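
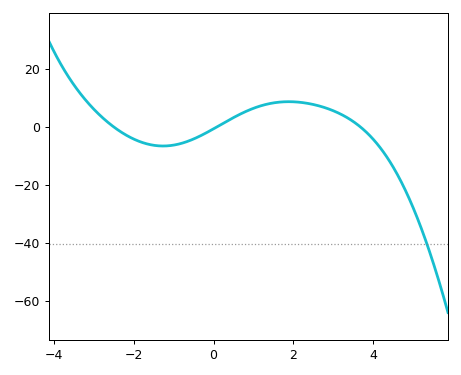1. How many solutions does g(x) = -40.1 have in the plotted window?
1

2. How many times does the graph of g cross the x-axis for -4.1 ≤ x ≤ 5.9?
3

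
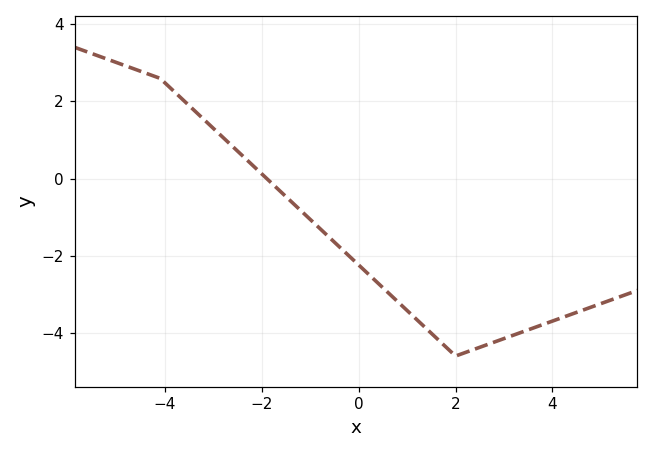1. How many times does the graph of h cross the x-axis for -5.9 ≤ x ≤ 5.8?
1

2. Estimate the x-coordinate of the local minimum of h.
2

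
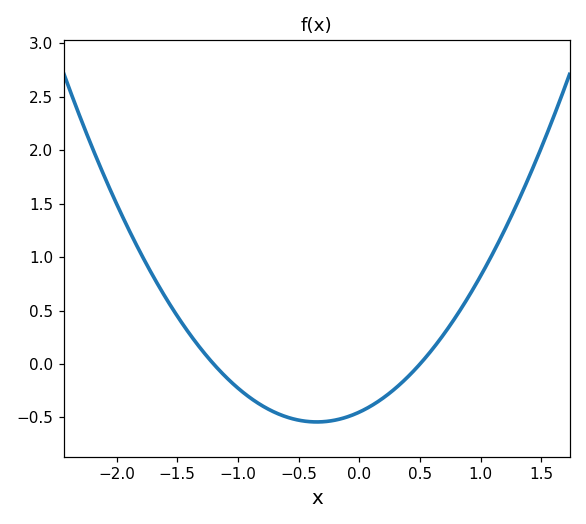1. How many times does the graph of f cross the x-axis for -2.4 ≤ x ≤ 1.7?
2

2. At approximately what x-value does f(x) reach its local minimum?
-0.35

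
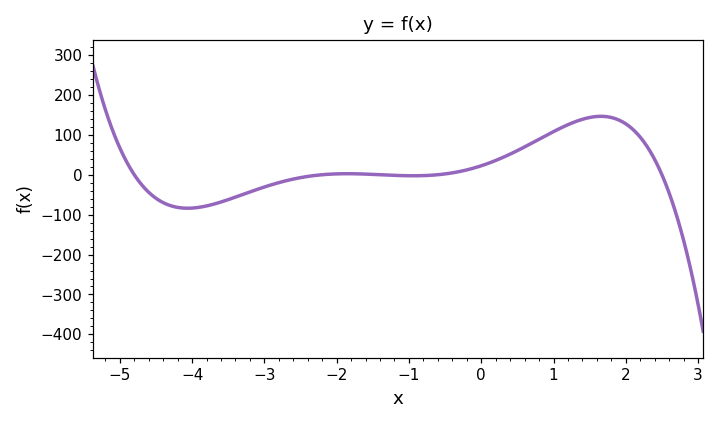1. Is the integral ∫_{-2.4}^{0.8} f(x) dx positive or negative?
positive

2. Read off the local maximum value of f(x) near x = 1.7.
146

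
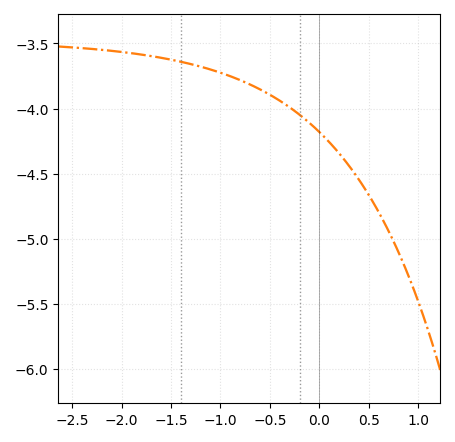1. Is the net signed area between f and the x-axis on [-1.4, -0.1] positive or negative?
negative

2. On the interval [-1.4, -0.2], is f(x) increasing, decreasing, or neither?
decreasing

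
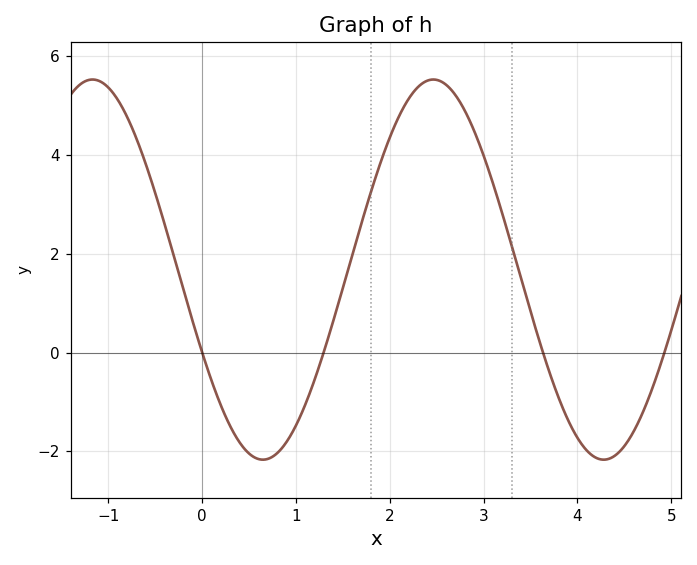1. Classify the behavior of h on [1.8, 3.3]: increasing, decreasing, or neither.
neither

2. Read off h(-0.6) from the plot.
3.8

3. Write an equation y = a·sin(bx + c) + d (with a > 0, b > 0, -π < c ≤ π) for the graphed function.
y = 3.85sin(1.7x - 2.7) + 1.68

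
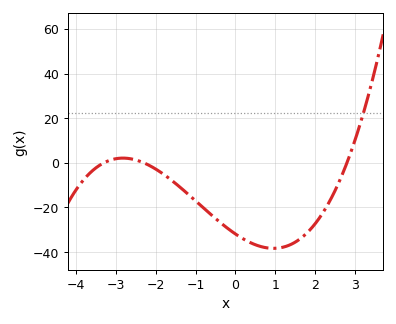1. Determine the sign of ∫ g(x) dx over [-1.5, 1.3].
negative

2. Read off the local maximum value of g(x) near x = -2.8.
2.1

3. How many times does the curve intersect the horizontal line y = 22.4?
1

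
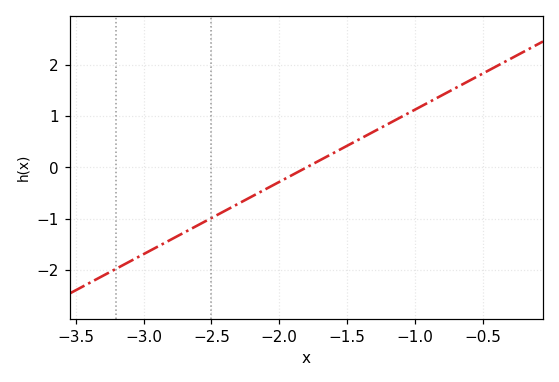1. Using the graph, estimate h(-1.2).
0.846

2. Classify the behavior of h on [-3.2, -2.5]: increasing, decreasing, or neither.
increasing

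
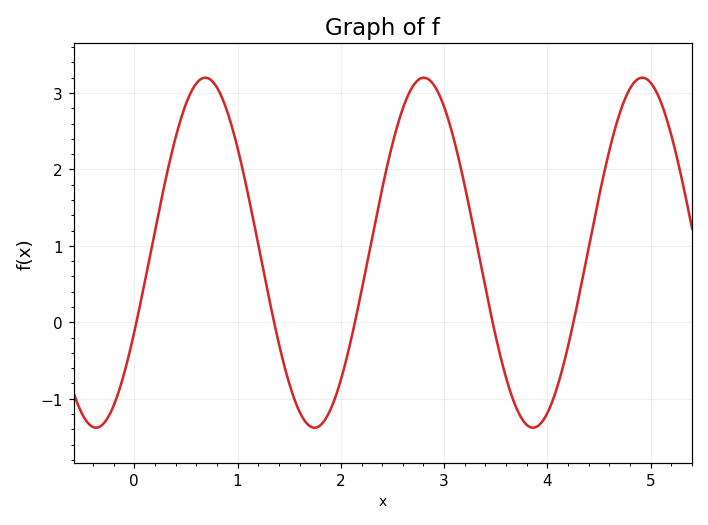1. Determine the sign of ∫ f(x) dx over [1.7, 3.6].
positive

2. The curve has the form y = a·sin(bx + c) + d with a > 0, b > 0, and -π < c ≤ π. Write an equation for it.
y = 2.29sin(2.97x - 0.47) + 0.91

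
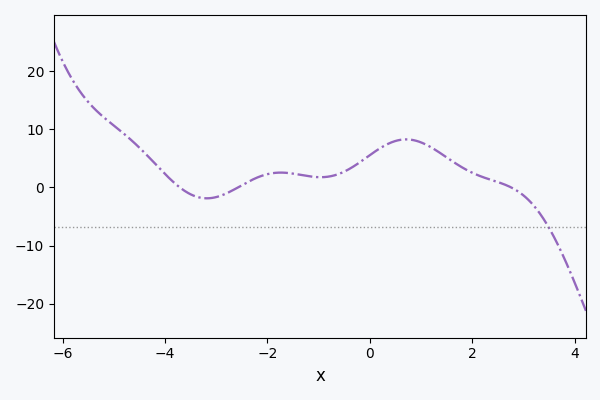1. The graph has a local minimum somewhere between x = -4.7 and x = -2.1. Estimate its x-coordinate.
-3.18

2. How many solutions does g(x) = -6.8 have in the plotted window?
1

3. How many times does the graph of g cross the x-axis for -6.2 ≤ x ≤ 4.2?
3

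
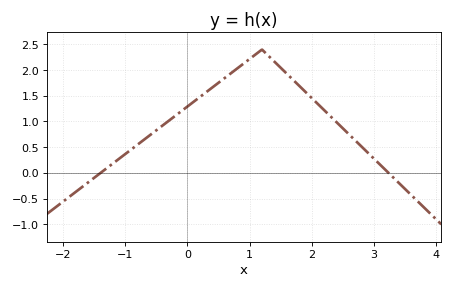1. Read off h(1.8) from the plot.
1.69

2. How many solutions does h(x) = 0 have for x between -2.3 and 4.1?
2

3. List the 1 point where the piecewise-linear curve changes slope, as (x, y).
(1.2, 2.4)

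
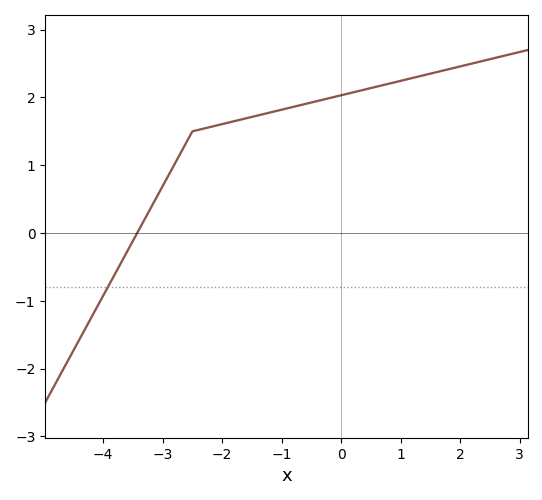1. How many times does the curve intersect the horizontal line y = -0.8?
1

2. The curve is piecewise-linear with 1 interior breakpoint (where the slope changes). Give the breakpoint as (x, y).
(-2.5, 1.5)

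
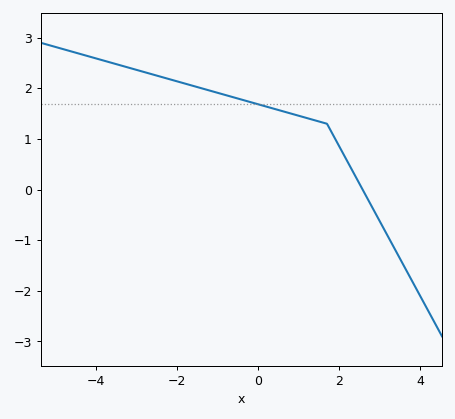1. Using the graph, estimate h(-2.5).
2.25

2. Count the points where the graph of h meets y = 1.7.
1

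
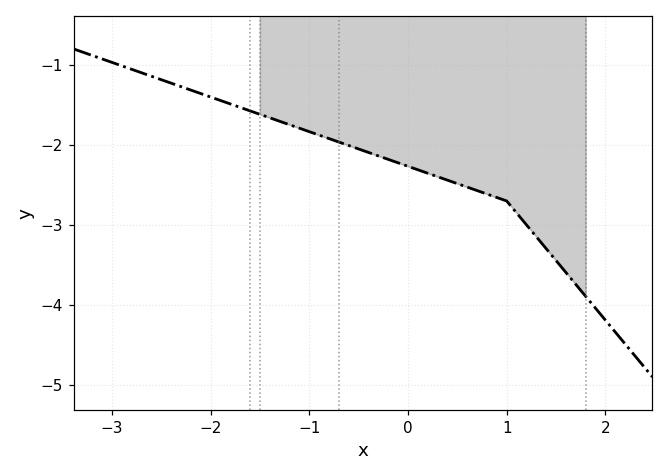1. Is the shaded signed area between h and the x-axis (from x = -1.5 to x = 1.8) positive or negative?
negative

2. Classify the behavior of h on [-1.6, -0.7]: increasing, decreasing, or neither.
decreasing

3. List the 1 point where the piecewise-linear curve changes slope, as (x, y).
(1, -2.7)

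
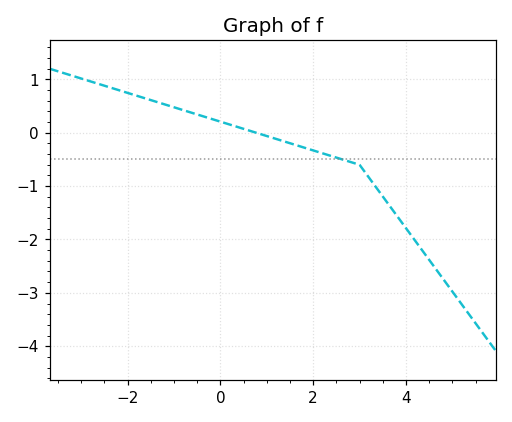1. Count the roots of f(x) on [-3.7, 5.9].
1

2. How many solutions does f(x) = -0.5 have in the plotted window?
1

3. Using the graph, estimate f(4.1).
-1.91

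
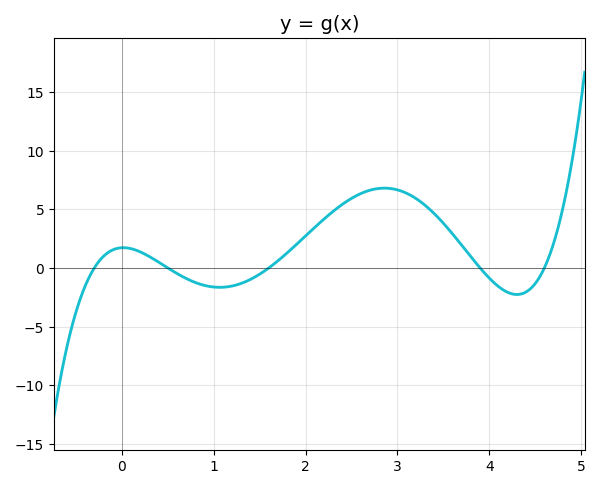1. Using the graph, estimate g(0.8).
-1.24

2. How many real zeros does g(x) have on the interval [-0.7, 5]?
5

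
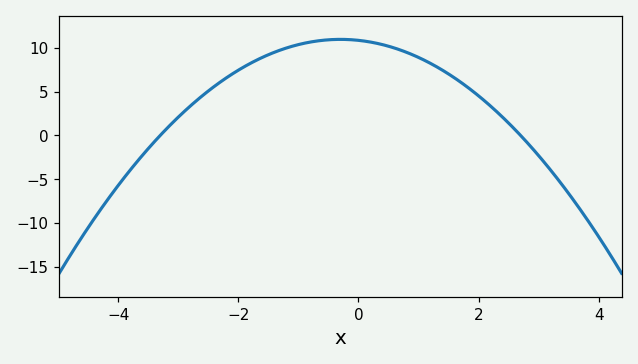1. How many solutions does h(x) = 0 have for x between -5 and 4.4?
2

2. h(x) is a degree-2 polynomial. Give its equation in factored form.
y = -1.22(x + 3.3)(x - 2.7)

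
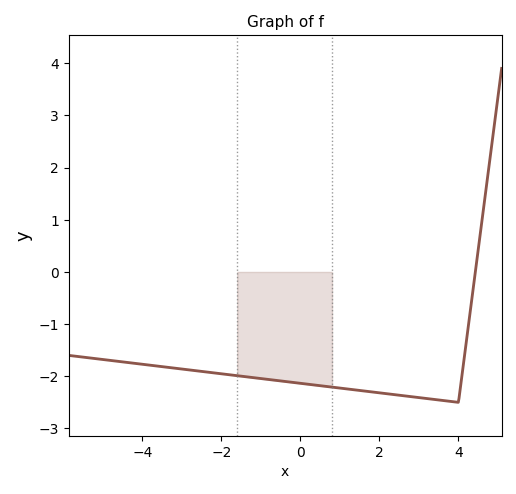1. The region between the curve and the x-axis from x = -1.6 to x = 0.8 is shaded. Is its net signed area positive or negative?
negative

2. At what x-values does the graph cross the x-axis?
4.4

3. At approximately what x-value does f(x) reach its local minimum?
4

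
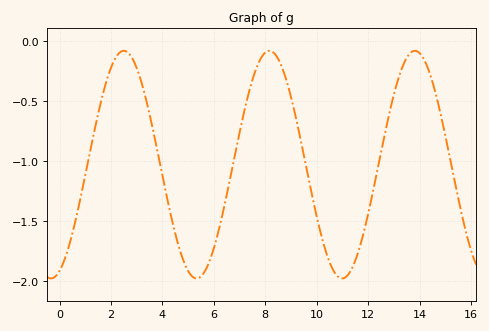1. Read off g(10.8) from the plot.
-1.95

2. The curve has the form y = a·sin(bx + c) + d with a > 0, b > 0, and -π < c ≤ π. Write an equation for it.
y = 0.95sin(1.1x - 1.2) - 1.03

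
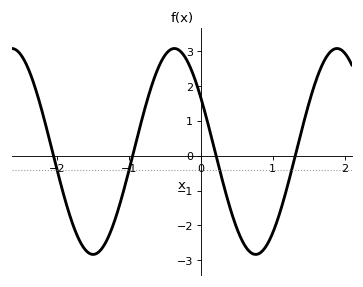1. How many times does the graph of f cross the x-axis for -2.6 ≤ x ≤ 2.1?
4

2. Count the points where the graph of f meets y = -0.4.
4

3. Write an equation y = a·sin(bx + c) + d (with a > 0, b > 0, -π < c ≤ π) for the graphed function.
y = 2.95sin(2.8x + 2.6) + 0.12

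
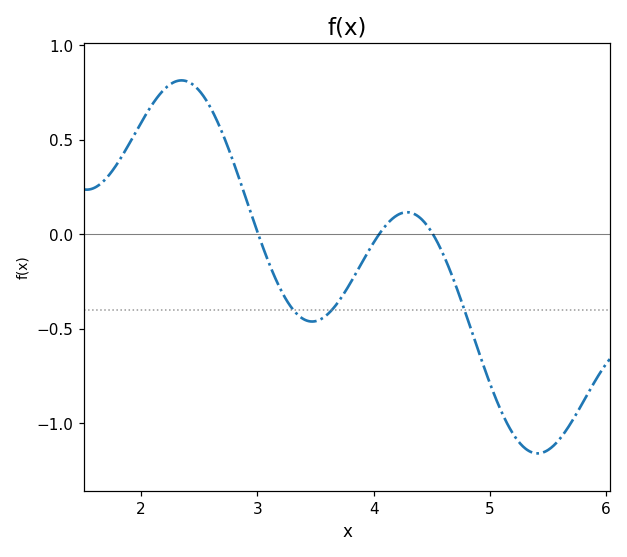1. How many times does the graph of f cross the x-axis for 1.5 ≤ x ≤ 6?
3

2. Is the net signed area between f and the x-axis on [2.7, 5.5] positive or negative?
negative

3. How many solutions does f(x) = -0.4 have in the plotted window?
3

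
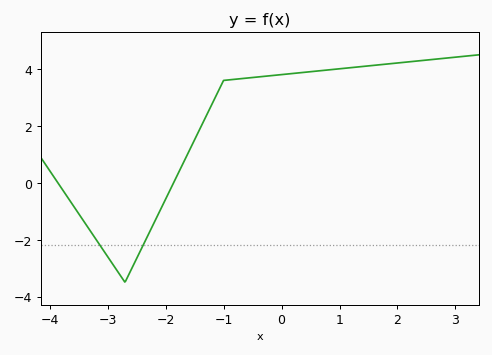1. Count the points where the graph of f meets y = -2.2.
2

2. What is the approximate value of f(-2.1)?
-1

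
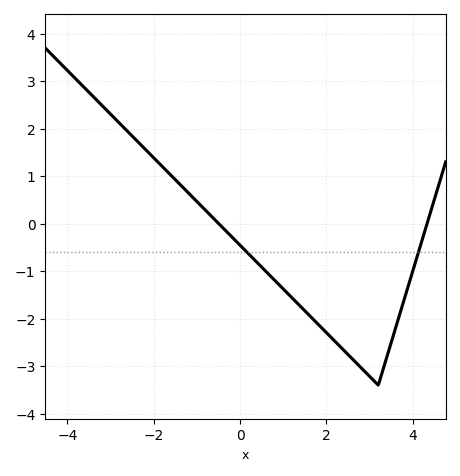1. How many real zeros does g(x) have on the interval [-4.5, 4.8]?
2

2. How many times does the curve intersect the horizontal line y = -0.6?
2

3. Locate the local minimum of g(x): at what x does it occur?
3.2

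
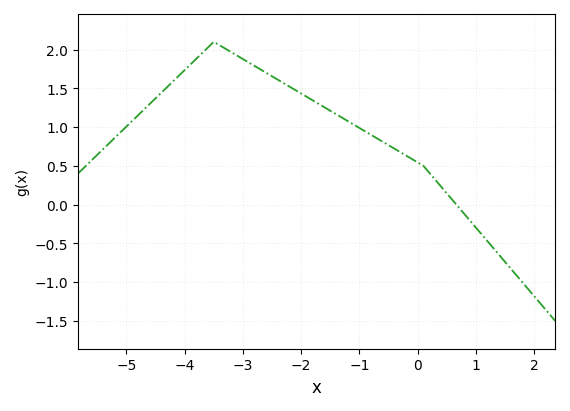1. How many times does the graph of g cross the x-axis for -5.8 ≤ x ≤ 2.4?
1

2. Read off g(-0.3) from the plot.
0.7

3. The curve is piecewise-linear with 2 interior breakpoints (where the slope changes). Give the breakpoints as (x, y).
(-3.5, 2.1); (0.1, 0.5)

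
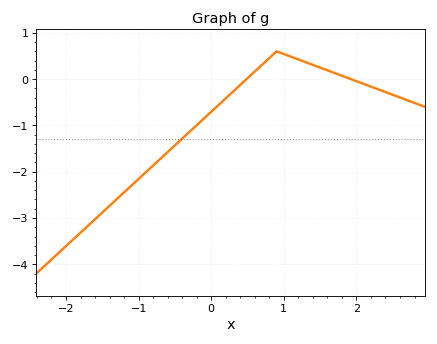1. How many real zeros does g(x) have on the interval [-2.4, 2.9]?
2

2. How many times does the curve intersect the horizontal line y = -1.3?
1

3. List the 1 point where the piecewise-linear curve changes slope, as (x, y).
(0.9, 0.6)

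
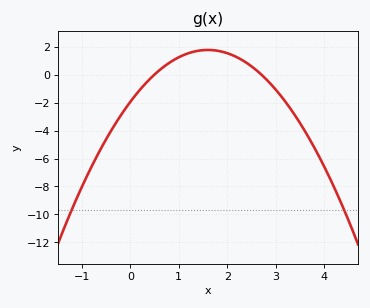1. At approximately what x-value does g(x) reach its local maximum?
1.6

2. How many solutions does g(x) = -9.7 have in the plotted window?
2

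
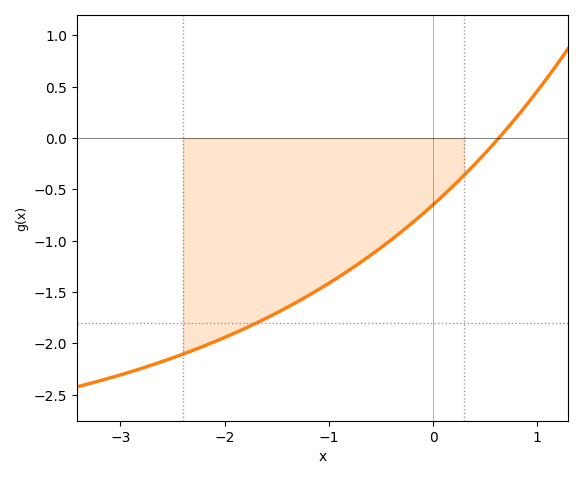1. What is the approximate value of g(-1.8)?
-1.85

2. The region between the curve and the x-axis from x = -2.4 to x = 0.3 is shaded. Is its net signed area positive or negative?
negative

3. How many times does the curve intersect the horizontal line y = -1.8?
1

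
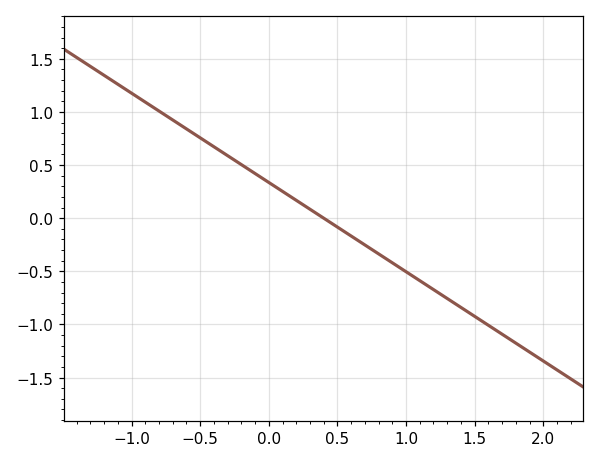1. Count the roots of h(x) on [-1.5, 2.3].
1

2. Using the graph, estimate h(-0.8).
1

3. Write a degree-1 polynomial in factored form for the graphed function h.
y = -0.84(x - 0.4)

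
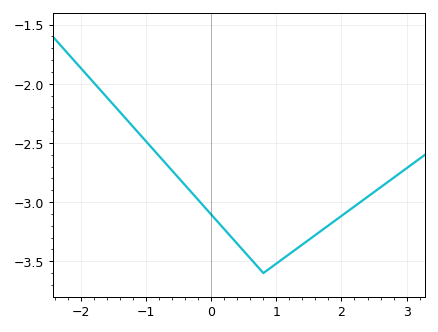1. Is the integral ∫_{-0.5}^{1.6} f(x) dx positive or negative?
negative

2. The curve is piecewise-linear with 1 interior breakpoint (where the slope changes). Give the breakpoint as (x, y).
(0.8, -3.6)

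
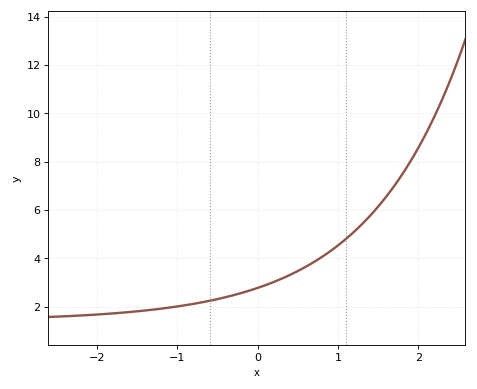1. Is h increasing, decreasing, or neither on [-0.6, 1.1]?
increasing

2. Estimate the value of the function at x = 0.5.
3.4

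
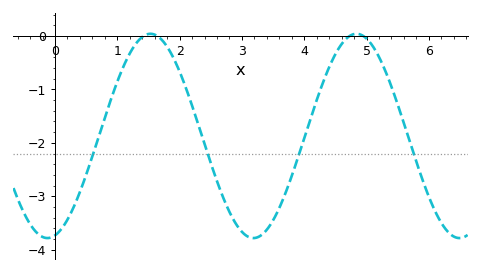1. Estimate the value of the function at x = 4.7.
-0.026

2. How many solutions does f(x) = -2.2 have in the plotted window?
4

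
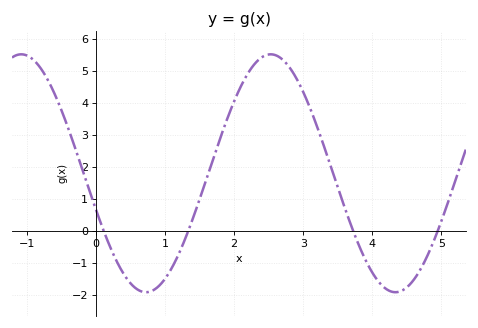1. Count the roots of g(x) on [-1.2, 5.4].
4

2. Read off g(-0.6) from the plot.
4.3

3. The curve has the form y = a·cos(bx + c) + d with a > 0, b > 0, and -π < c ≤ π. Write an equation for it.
y = 3.72cos(1.74x + 1.88) + 1.81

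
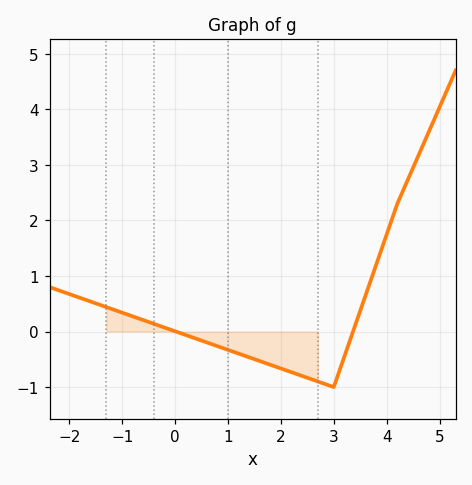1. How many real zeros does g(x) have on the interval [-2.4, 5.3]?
2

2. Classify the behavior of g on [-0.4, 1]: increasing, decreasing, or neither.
decreasing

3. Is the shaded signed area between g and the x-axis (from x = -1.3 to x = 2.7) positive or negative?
negative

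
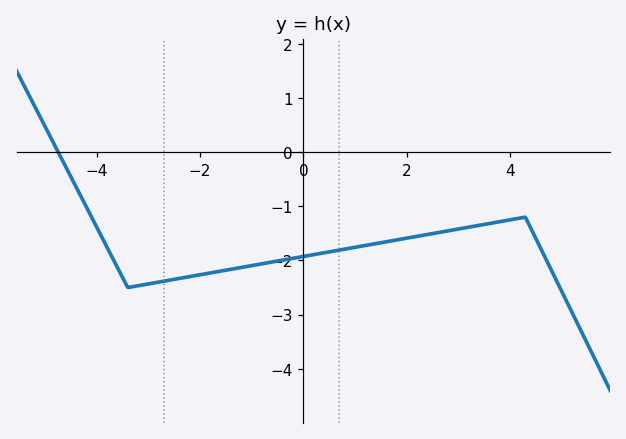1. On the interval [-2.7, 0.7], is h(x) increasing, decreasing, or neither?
increasing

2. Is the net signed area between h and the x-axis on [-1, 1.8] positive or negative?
negative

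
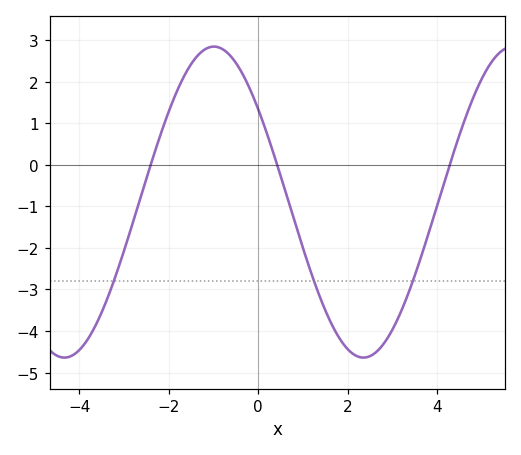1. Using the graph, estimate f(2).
-4.4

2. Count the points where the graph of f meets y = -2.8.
3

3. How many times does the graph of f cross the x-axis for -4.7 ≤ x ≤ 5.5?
3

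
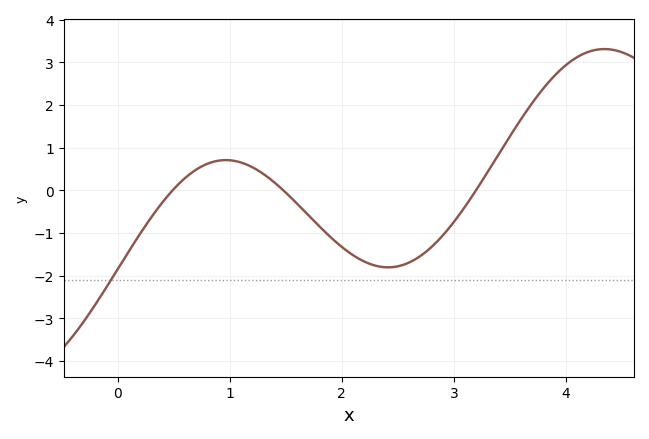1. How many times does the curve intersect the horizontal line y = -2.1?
1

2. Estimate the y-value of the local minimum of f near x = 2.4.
-1.8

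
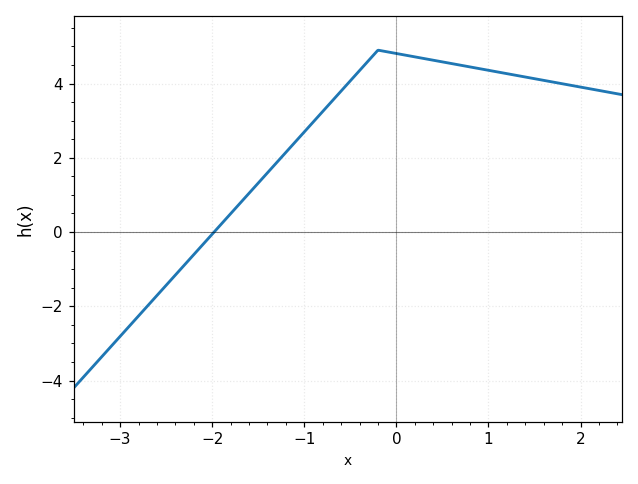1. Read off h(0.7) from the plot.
4.4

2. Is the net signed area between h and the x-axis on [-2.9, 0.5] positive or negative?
positive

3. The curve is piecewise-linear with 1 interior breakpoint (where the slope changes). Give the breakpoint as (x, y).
(-0.2, 4.9)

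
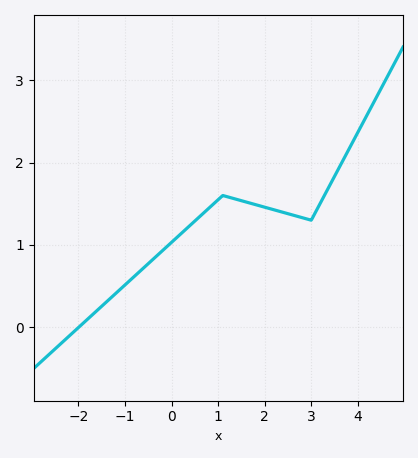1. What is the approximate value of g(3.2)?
1.5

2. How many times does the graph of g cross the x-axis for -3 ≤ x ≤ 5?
1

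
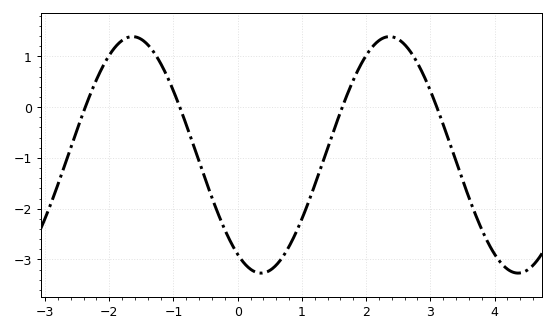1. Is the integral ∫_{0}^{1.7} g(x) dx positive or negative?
negative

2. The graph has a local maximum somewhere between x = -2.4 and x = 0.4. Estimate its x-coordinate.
-1.64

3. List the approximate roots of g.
-2.37, -0.901, 1.63, 3.1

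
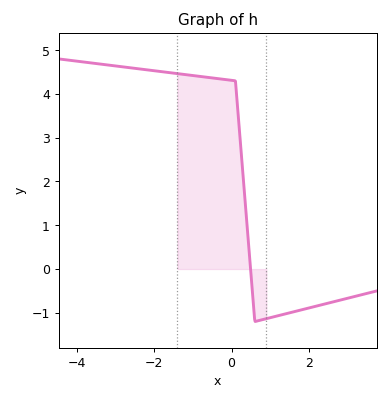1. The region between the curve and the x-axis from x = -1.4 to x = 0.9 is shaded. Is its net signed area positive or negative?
positive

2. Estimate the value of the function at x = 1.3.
-1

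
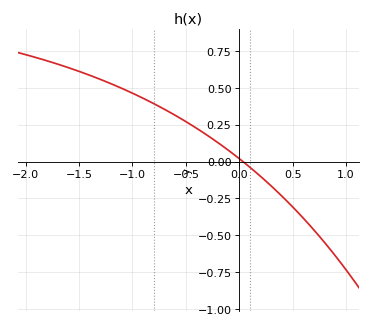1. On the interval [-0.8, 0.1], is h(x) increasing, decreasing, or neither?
decreasing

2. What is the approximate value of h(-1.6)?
0.64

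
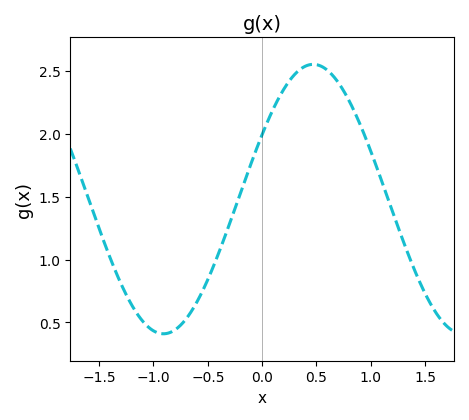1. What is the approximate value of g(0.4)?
2.55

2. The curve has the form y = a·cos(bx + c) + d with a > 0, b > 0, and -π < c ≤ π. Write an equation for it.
y = 1.07cos(2.3x - 1.1) + 1.48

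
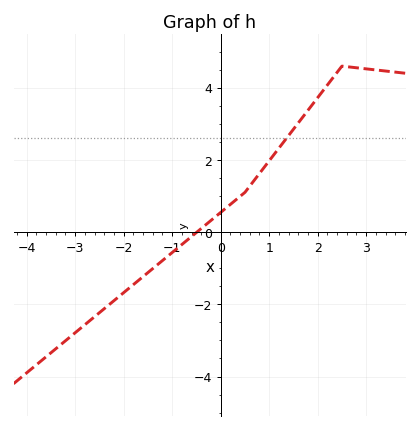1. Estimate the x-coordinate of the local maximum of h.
2.5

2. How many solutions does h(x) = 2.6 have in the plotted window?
1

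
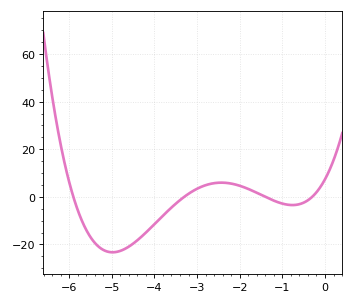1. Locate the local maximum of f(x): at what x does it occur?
-2.43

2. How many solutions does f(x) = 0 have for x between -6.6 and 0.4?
4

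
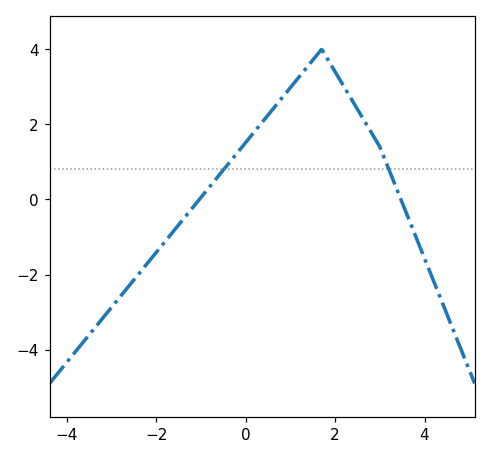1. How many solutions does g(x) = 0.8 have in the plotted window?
2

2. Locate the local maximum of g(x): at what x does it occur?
1.6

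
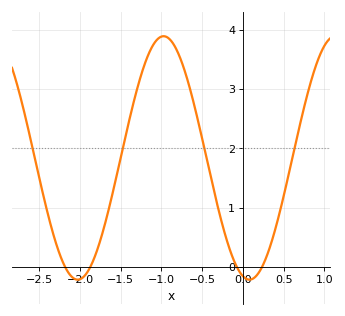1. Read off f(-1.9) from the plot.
-0.063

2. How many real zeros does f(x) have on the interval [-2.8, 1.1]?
4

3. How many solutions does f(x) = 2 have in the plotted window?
4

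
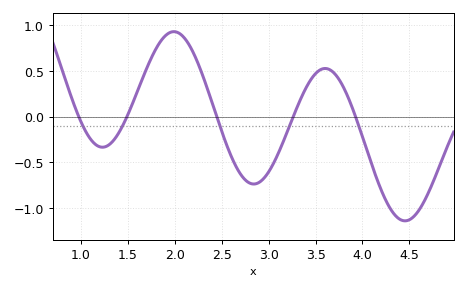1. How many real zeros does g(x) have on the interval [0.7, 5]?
5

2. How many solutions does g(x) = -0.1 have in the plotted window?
5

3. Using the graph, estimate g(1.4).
-0.2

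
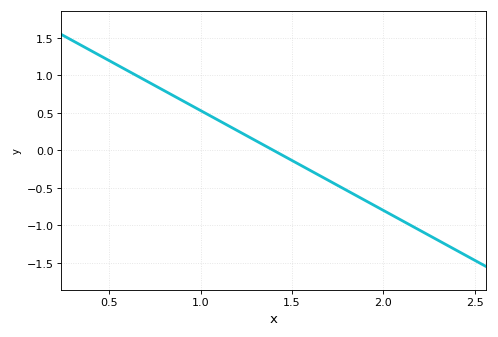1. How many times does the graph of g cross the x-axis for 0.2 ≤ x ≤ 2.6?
1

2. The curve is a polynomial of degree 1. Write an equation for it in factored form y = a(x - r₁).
y = -1.33(x - 1.4)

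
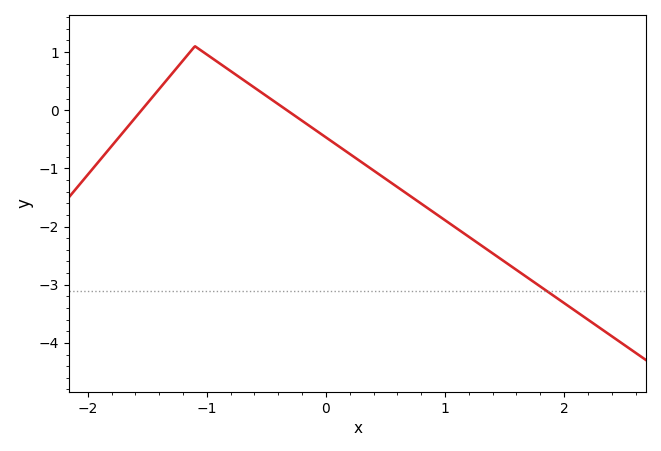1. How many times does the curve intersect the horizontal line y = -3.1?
1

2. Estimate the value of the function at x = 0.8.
-1.6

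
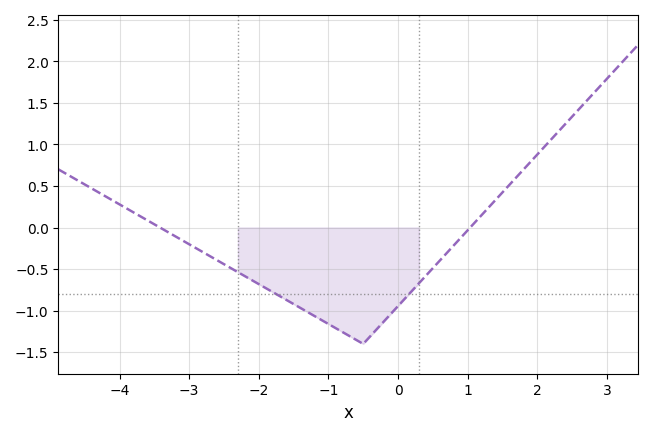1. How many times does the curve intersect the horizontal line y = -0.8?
2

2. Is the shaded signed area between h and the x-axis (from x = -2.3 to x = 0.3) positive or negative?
negative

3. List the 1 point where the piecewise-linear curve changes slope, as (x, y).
(-0.5, -1.4)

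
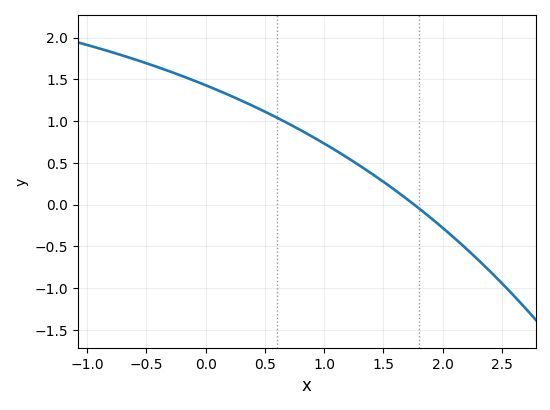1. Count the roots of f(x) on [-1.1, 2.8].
1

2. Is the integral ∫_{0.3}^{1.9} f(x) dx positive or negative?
positive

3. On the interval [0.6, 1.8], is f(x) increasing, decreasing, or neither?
decreasing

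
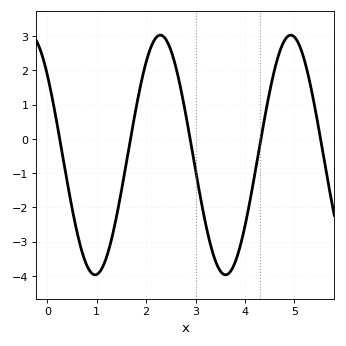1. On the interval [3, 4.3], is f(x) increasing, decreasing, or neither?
neither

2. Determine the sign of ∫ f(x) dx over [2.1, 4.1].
negative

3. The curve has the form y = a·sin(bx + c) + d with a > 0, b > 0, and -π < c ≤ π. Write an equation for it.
y = 3.5sin(2.4x + 2.4) - 0.47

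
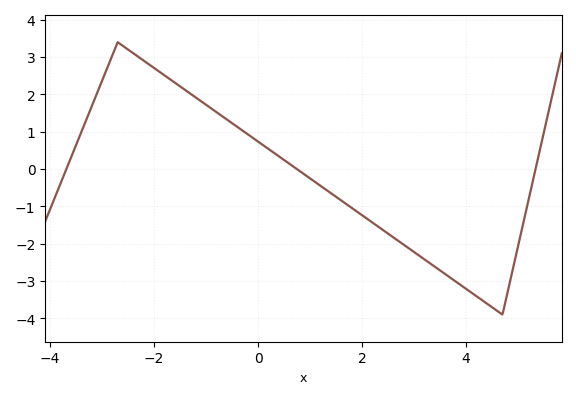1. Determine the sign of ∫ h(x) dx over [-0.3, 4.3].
negative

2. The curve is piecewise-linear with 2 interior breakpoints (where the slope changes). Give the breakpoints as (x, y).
(-2.7, 3.4); (4.7, -3.9)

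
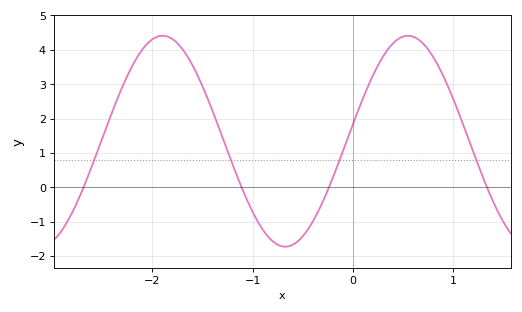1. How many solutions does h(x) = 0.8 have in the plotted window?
4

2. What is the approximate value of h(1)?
2.6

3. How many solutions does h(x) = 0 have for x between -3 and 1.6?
4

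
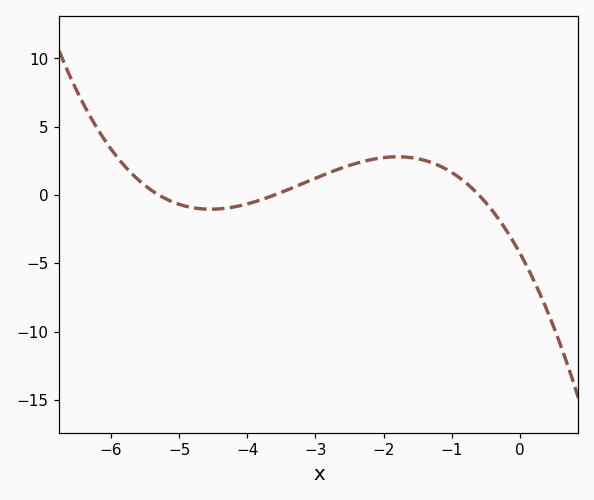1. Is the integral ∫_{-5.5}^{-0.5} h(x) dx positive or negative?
positive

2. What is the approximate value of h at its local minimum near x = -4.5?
-1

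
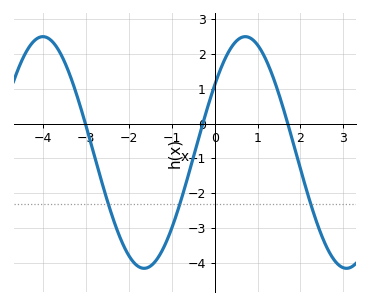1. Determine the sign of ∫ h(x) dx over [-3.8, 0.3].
negative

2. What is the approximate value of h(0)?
1.1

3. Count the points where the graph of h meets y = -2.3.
3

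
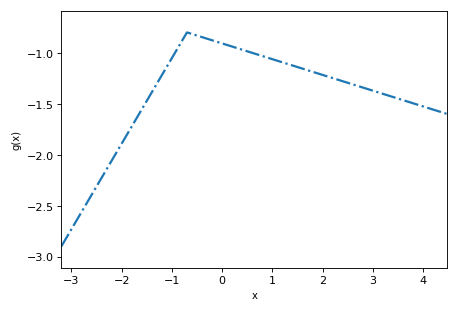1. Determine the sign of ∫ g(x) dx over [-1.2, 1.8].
negative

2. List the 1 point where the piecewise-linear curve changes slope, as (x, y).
(-0.7, -0.8)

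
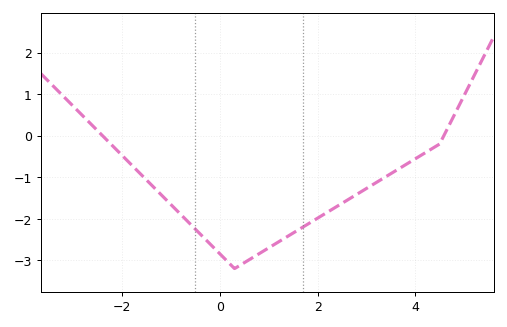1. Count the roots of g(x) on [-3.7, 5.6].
2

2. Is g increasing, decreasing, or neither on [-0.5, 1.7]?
neither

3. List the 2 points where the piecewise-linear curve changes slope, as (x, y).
(0.3, -3.2); (4.5, -0.2)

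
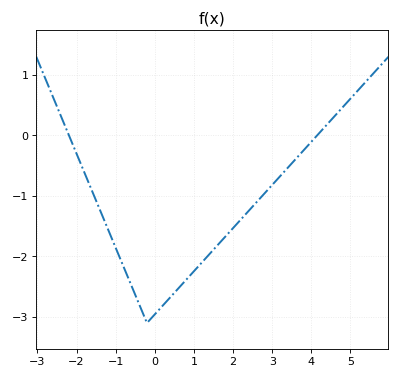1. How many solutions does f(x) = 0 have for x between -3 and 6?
2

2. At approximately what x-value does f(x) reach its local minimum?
-0.198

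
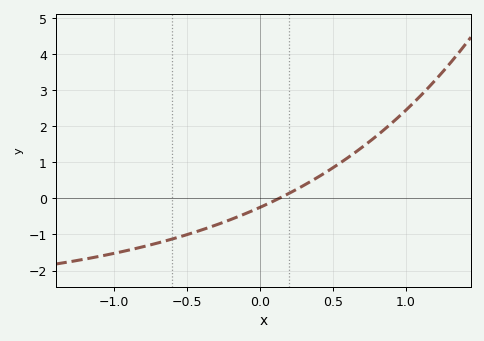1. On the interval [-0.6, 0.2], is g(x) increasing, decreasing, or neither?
increasing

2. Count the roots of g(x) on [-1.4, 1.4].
1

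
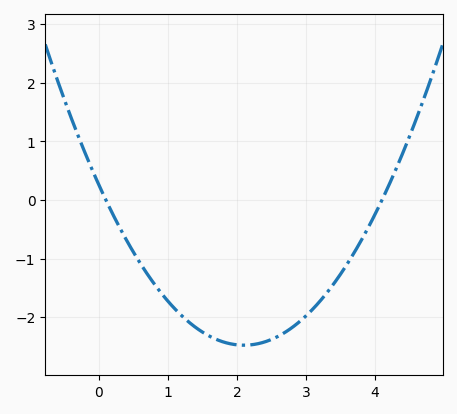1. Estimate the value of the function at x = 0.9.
-1.6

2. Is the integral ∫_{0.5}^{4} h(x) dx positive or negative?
negative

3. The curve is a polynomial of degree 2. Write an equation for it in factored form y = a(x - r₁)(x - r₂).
y = 0.62(x - 0.1)(x - 4.1)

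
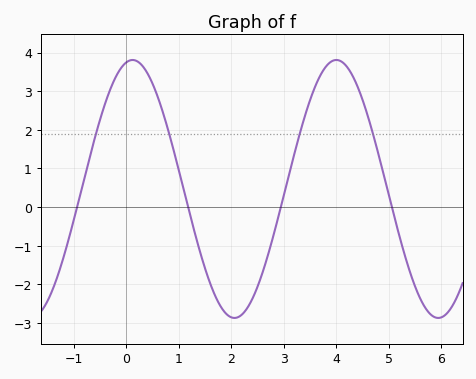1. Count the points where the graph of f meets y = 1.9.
4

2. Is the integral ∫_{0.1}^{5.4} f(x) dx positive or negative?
positive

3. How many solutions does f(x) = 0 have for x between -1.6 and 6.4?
4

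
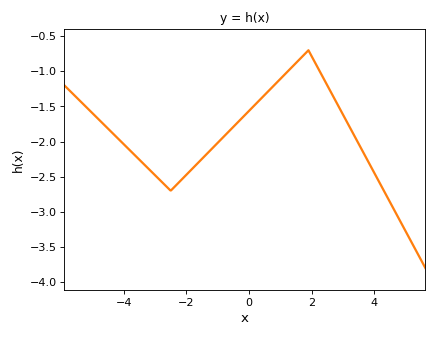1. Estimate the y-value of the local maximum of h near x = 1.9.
-0.7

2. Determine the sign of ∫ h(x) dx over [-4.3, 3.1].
negative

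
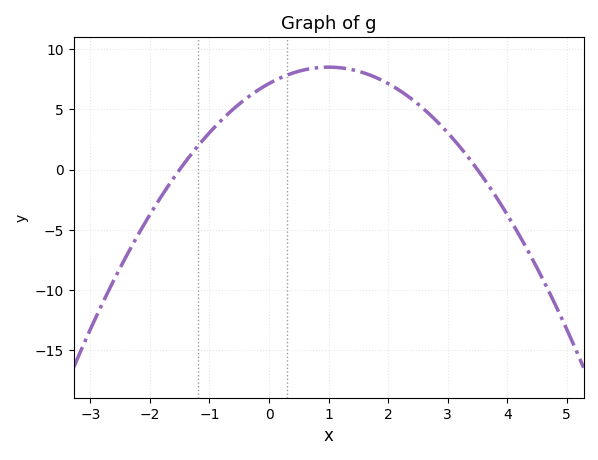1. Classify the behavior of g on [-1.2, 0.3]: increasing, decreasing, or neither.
increasing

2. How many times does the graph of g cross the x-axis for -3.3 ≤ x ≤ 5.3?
2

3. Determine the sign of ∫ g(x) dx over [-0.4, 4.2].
positive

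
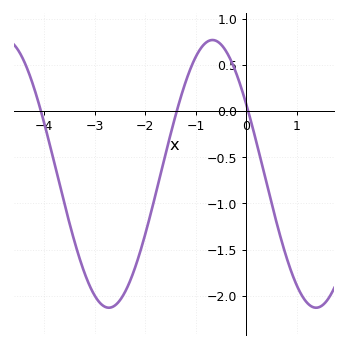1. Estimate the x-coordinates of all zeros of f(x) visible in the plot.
-4.07, -1.37, 0.04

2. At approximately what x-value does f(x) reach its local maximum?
-0.668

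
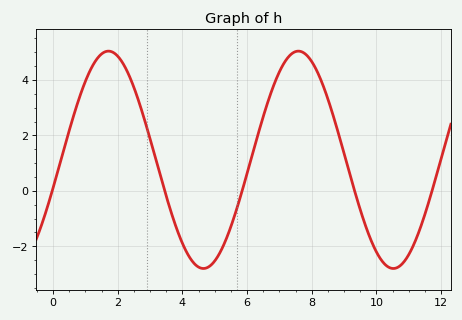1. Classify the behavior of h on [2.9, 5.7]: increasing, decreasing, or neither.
neither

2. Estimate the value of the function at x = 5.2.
-2.14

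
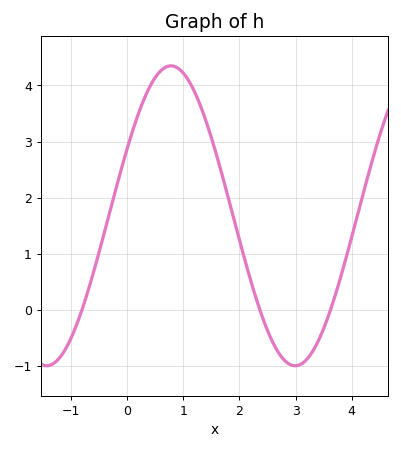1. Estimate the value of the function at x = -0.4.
1.4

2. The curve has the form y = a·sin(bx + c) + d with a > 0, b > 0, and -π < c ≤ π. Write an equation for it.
y = 2.67sin(1.4x + 0.46) + 1.68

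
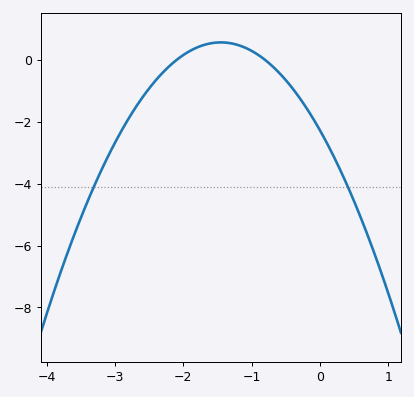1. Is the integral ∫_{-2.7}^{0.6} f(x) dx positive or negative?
negative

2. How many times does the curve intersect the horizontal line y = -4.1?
2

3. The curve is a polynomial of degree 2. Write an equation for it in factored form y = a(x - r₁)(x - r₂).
y = -1.35(x + 2.1)(x + 0.8)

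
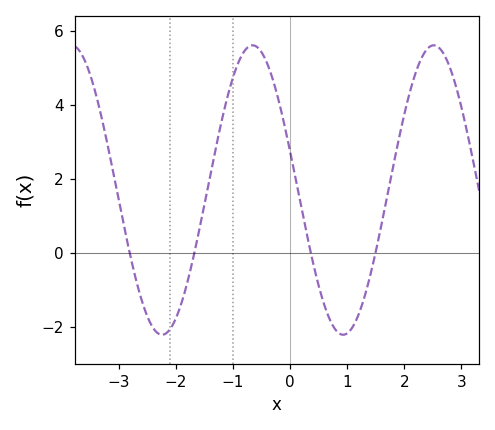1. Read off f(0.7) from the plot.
-1.8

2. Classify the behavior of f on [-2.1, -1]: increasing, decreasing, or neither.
increasing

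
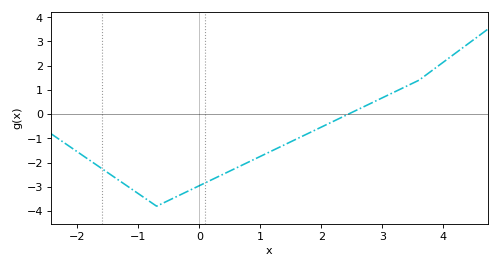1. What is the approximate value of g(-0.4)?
-3.4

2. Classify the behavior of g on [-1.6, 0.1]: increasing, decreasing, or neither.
neither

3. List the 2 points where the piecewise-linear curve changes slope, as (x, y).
(-0.7, -3.8); (3.6, 1.4)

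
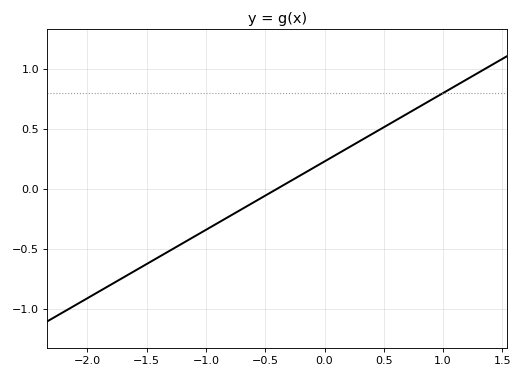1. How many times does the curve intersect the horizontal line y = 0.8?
1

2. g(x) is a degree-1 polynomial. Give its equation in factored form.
y = 0.57(x + 0.4)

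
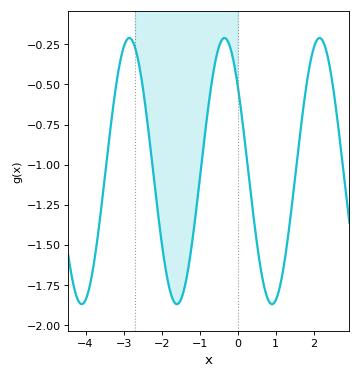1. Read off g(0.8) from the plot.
-1.84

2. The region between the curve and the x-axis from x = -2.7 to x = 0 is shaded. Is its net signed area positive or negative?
negative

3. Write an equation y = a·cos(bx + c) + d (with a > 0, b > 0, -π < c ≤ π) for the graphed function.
y = 0.83cos(2.51x + 0.87) - 1.04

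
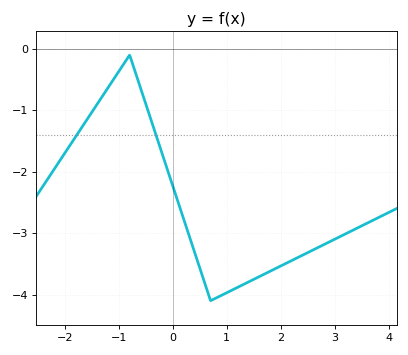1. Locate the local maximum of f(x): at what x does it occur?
-0.8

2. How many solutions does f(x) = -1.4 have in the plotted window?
2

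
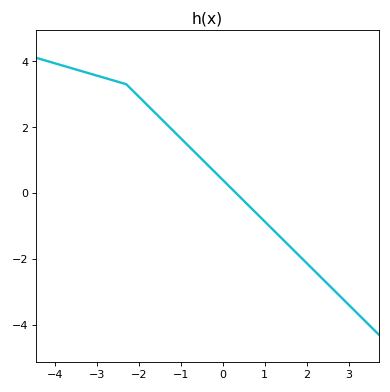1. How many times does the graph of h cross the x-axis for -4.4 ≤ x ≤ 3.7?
1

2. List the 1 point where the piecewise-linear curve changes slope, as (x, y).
(-2.3, 3.3)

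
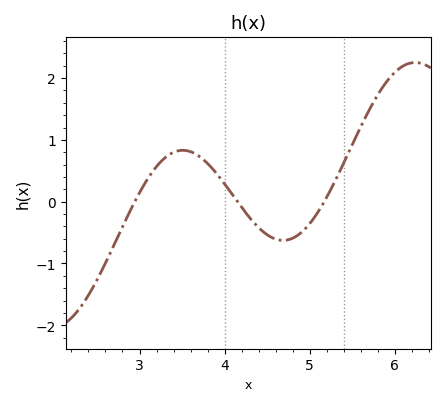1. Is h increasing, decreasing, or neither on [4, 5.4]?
neither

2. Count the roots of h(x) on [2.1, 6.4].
3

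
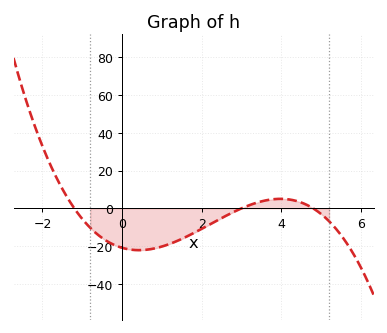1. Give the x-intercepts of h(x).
-1.2, 3, 4.8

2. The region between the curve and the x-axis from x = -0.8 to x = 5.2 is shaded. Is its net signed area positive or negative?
negative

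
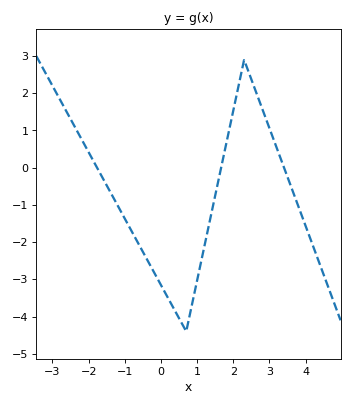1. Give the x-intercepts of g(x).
-1.77, 1.66, 3.4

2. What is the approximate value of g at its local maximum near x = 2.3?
2.9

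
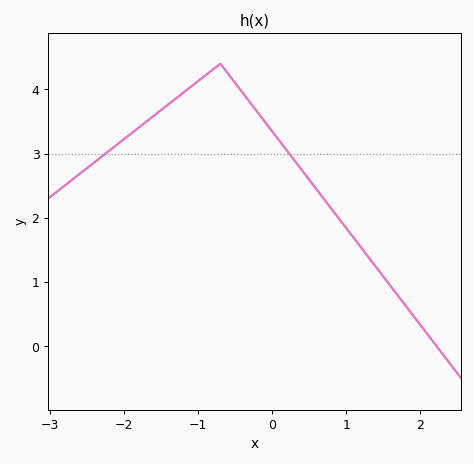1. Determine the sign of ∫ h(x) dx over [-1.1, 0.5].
positive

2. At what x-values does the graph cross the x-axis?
2.2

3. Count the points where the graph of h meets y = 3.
2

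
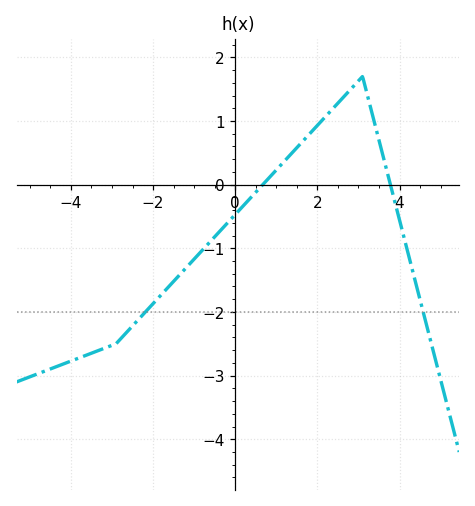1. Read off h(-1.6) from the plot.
-1.59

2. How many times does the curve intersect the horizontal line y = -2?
2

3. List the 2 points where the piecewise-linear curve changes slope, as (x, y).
(-2.9, -2.5); (3.1, 1.7)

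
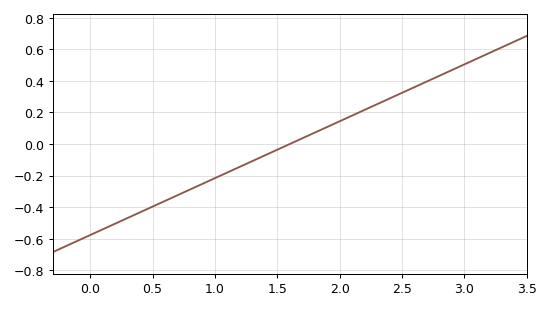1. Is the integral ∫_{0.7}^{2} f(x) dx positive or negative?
negative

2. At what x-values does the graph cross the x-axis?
1.6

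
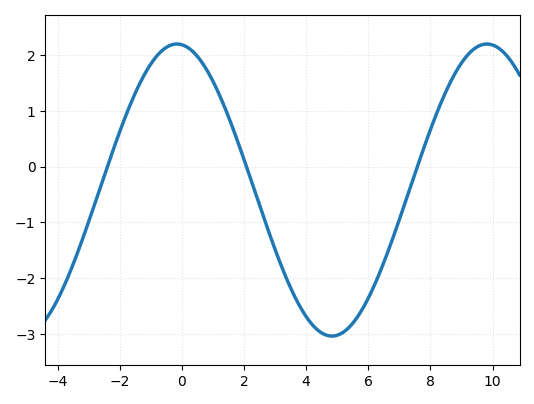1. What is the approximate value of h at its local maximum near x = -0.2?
2.2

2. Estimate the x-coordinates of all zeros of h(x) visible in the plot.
-2.4, 2.08, 7.58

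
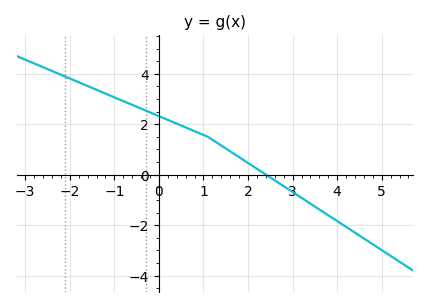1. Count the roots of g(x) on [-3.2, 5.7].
1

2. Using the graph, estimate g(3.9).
-1.72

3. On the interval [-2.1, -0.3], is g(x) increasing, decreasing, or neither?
decreasing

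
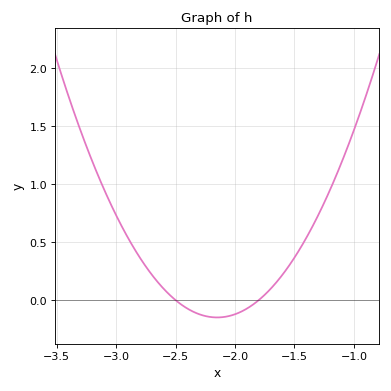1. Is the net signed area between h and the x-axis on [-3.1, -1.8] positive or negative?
positive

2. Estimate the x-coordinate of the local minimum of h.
-2.15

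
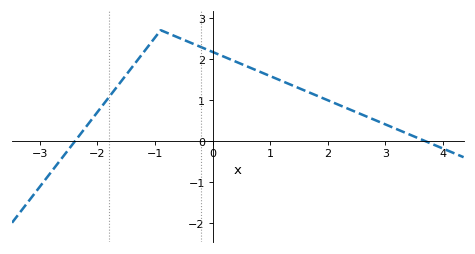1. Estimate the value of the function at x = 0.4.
1.93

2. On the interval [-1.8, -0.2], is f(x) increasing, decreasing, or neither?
neither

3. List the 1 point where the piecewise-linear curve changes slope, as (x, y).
(-0.9, 2.7)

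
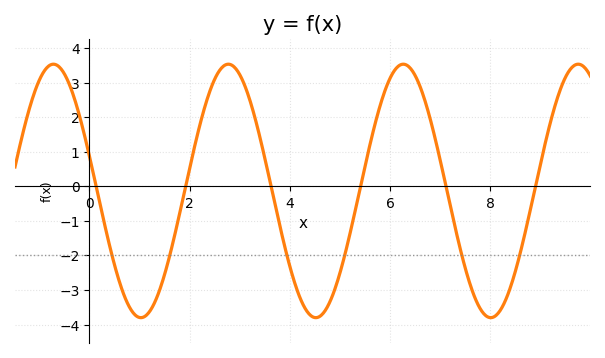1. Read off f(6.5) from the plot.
3.2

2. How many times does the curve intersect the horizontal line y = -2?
6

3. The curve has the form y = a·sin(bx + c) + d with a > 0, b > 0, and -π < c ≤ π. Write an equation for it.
y = 3.67sin(1.8x + 2.9) - 0.13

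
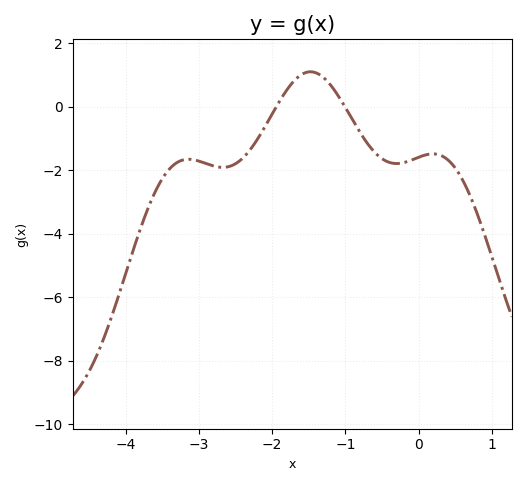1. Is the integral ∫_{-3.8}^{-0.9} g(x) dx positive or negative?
negative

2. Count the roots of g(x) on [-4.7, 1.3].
2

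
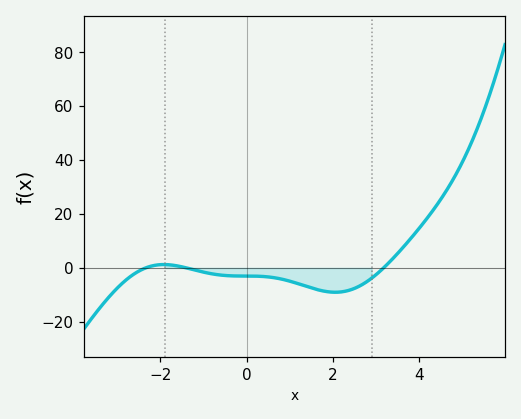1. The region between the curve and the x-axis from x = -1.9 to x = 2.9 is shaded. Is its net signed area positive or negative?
negative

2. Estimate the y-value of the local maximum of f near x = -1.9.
2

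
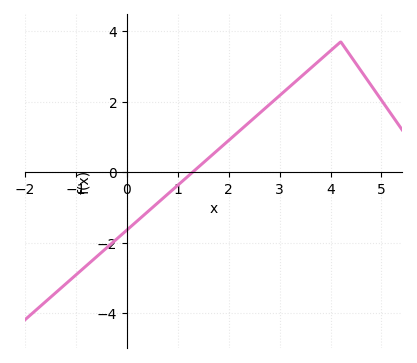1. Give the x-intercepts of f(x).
1.29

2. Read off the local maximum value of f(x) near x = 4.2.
3.7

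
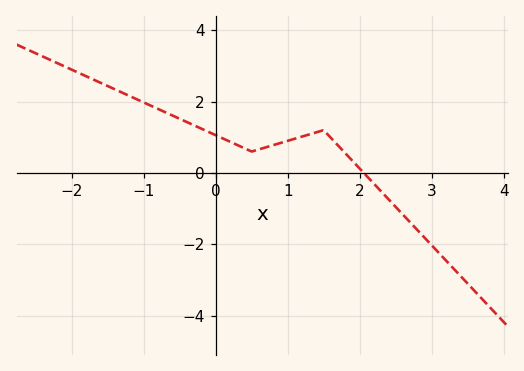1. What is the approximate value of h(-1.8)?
2.71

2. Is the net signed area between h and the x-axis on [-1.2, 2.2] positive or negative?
positive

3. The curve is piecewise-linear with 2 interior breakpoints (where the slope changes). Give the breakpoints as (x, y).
(0.5, 0.6); (1.5, 1.2)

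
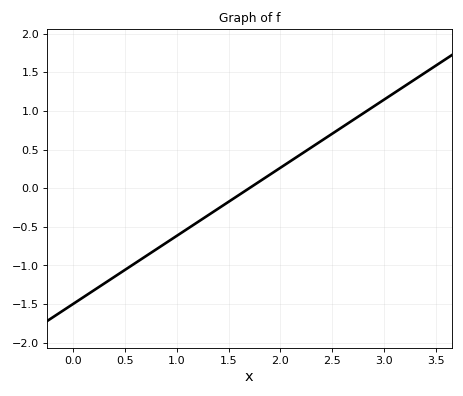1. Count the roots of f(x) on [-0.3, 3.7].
1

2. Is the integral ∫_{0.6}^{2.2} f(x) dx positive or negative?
negative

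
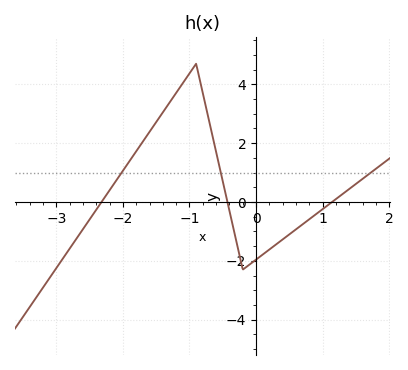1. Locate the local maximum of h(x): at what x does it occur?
-0.9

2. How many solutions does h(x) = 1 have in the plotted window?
3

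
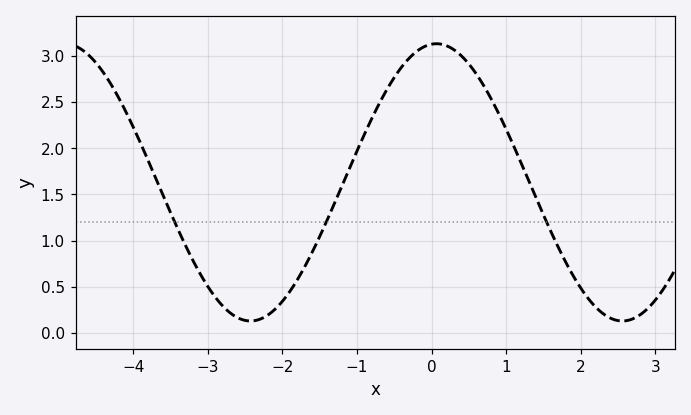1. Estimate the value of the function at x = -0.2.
3.05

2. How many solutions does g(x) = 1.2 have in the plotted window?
3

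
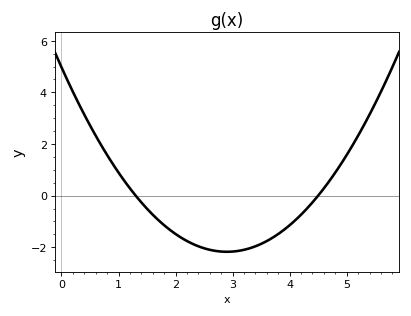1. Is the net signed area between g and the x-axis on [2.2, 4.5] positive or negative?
negative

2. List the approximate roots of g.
1.3, 4.5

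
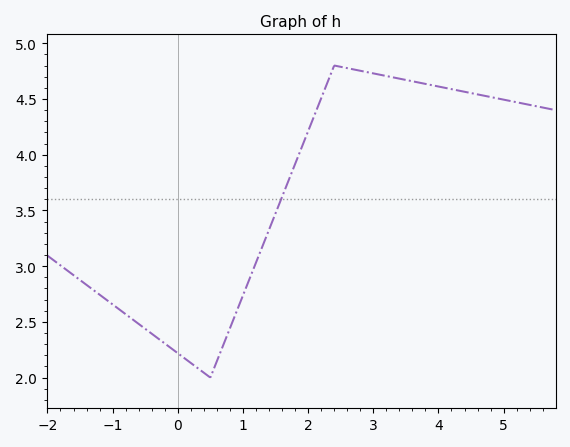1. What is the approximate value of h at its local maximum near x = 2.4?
4.8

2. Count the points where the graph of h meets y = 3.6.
1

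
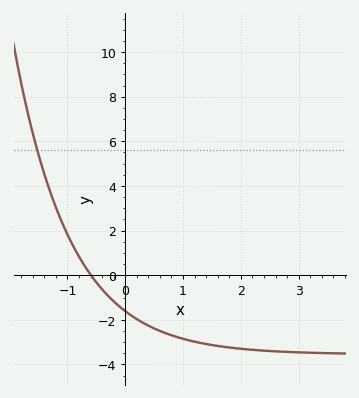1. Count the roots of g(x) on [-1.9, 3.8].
1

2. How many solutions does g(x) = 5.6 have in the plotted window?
1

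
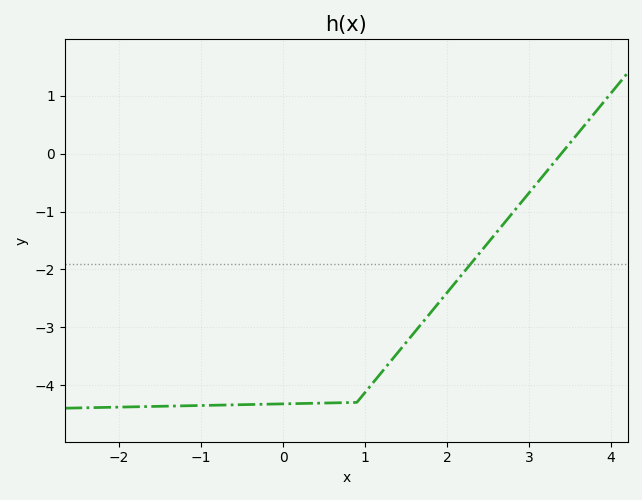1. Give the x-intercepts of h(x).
3.39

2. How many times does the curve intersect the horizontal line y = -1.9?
1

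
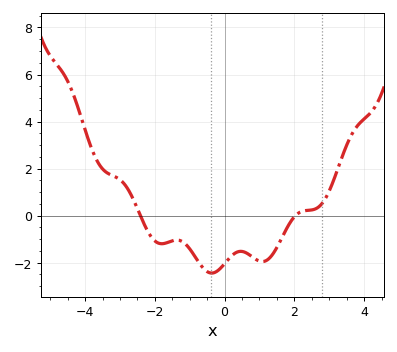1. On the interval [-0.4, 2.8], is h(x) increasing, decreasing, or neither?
neither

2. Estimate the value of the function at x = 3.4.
2.6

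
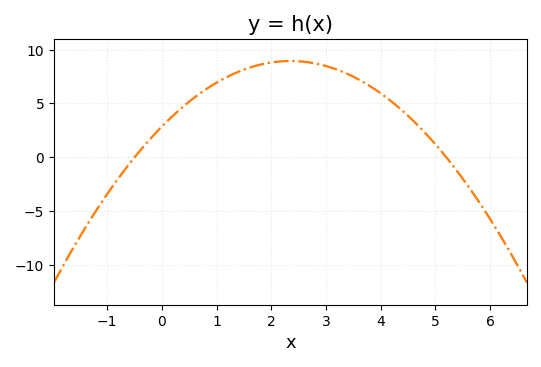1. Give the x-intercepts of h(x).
-0.5, 5.2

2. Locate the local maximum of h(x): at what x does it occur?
2.35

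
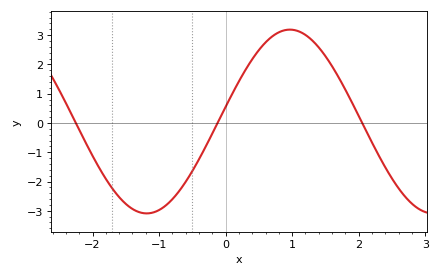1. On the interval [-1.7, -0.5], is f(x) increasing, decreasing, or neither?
neither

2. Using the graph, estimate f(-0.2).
-0.361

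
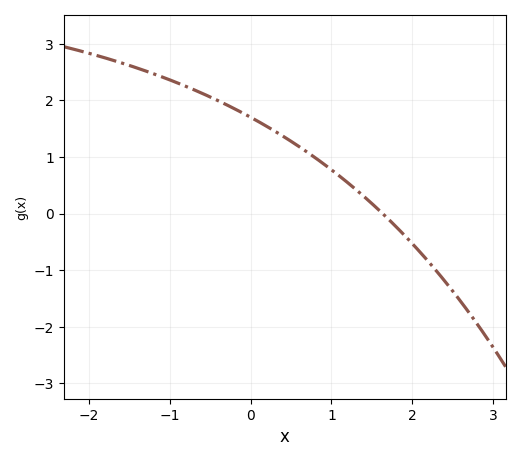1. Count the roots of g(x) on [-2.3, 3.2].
1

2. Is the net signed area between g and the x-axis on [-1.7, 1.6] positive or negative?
positive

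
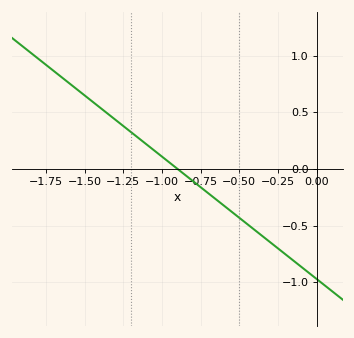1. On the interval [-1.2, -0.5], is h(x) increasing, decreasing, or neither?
decreasing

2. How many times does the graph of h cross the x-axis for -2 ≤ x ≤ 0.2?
1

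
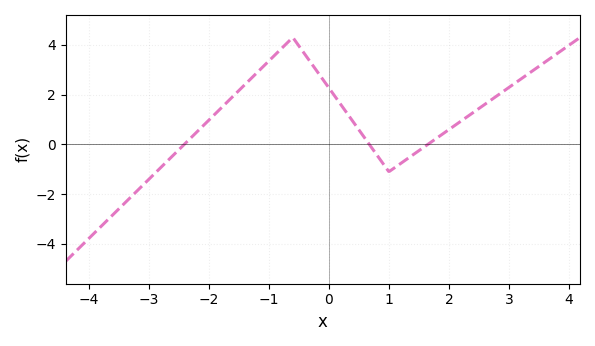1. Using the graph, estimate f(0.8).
-0.425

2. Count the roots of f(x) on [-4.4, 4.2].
3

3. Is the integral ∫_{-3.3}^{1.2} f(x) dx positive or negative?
positive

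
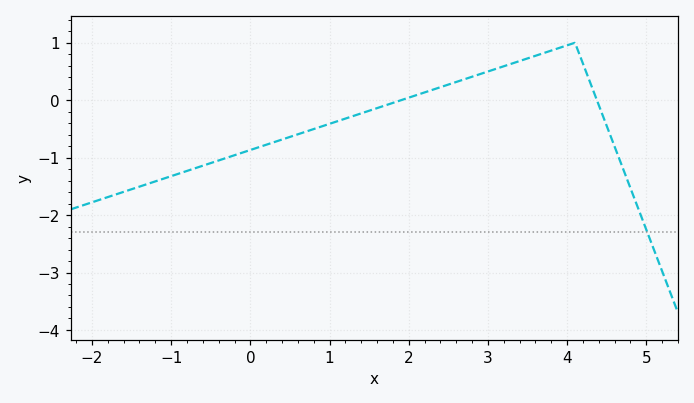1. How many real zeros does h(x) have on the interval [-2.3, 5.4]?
2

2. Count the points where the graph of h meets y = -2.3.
1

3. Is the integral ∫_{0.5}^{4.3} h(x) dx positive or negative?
positive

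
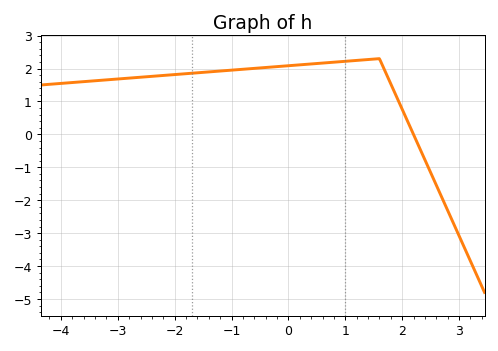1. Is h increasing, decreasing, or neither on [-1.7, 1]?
increasing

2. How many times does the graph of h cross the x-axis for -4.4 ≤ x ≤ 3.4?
1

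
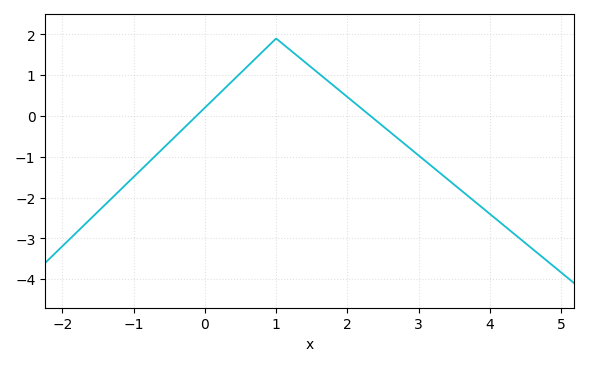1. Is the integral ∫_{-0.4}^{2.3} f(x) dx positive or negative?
positive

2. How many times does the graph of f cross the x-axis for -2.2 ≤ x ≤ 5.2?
2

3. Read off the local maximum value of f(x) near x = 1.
1.9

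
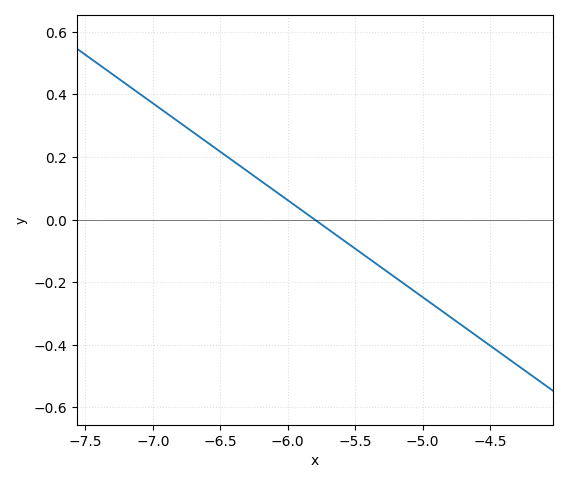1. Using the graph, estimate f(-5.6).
-0.06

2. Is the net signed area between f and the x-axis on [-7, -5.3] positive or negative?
positive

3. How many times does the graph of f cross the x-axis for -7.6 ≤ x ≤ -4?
1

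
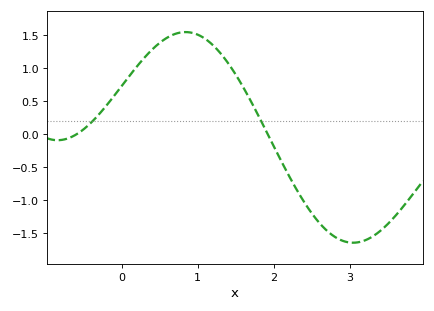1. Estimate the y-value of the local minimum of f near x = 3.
-1.65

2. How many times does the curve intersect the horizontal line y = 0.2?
2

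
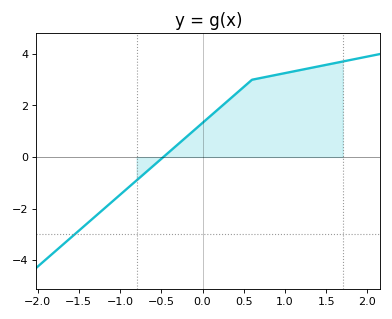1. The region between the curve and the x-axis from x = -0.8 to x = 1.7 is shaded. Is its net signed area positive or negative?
positive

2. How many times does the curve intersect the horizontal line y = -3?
1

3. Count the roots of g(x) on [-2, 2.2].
1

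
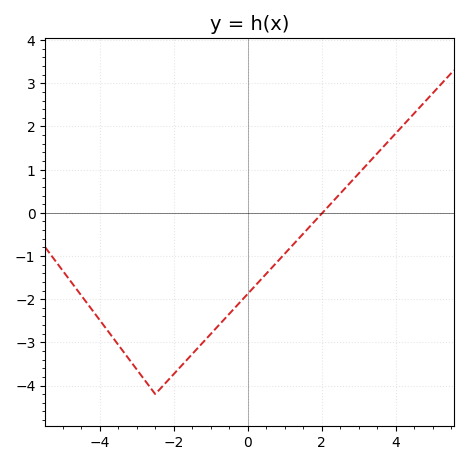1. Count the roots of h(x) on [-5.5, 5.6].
1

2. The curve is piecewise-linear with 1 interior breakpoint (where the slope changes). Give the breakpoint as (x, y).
(-2.5, -4.2)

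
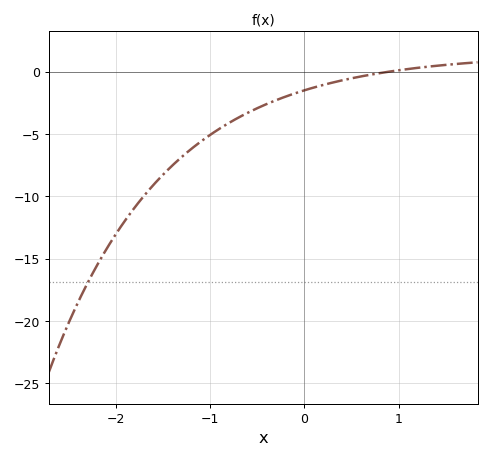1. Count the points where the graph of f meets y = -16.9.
1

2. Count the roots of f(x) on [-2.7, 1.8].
1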